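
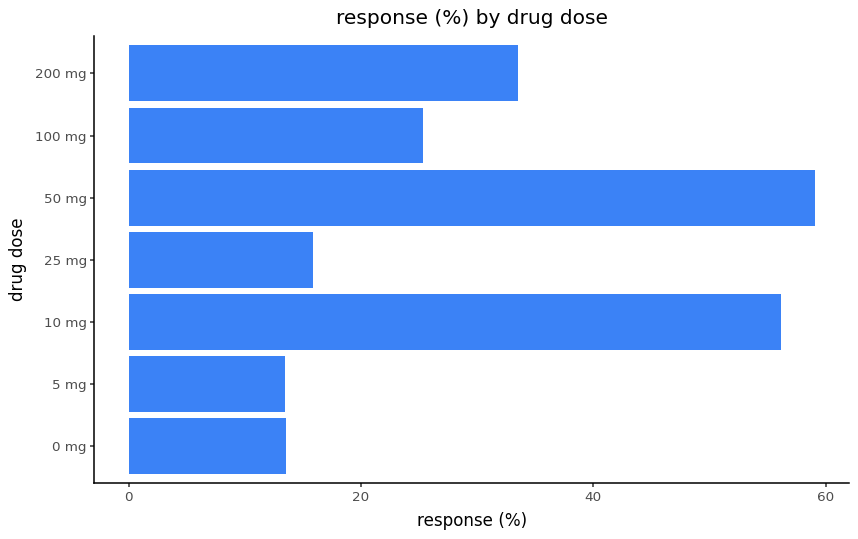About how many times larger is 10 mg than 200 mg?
10 mg ≈ 55, 200 mg ≈ 35; 55/35 ≈ 1.57.

≈ 1.57×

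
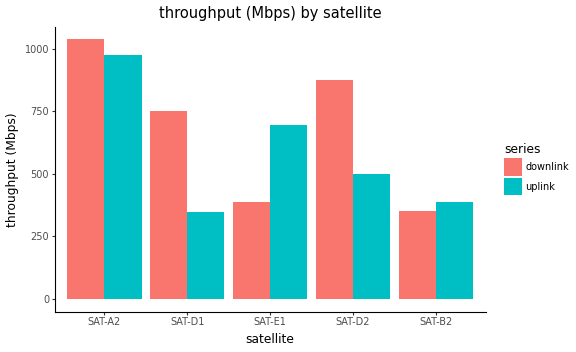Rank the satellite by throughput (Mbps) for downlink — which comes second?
Top 3 for downlink: SAT-A2 ≈ 1000, SAT-D2 ≈ 900, SAT-D1 ≈ 800.

SAT-D2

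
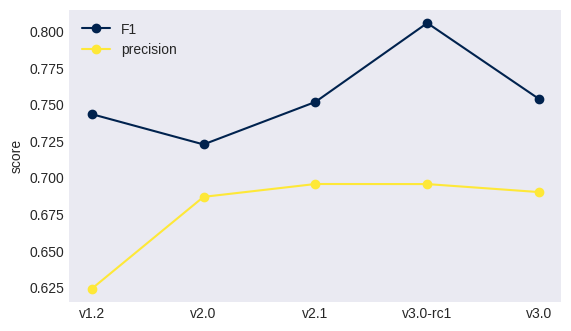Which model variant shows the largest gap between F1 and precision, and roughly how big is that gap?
v1.2: F1 ≈ 0.74, precision ≈ 0.62 → gap ≈ 0.12. Next-largest (v3.0-rc1) is only ≈ 0.10.

v1.2, ≈ 0.12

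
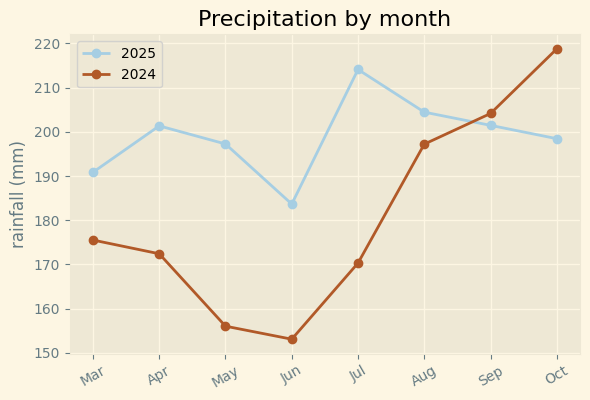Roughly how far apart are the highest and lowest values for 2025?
≈ 30

Max Jul ≈ 210, min Jun ≈ 180; range ≈ 30.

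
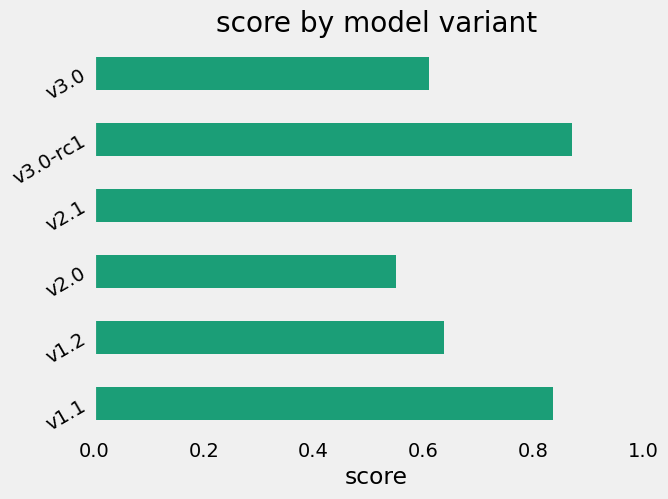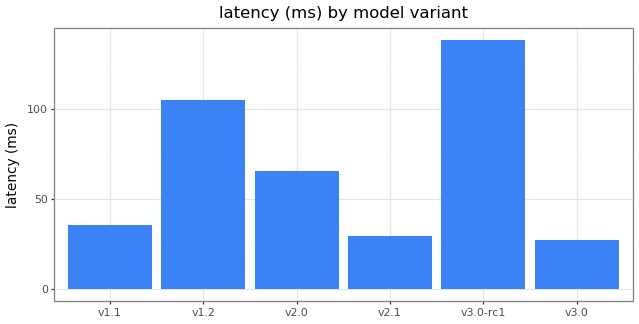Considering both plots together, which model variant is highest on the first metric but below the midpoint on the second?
Chart 2 median latency (ms) ≈ 60; below-median model variants: v1.1, v2.1, v3.0. Among those, v2.1 has the highest score (≈ 1).

v2.1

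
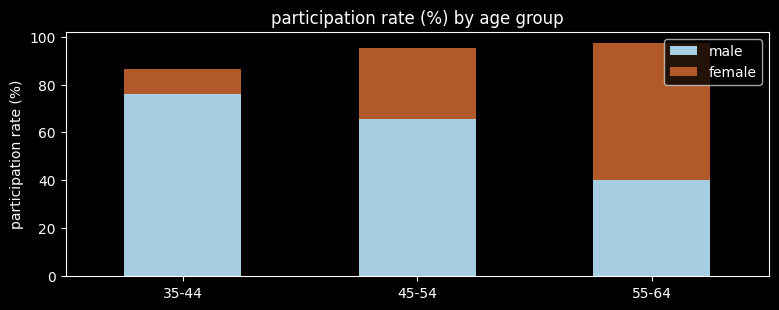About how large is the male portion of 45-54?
≈ 70

male top ≈ 70, bottom ≈ 0; segment ≈ 70.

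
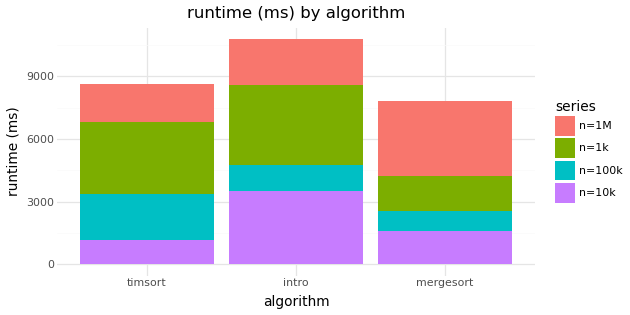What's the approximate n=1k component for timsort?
n=1k top ≈ 7000, bottom ≈ 3000; segment ≈ 4000.

≈ 4000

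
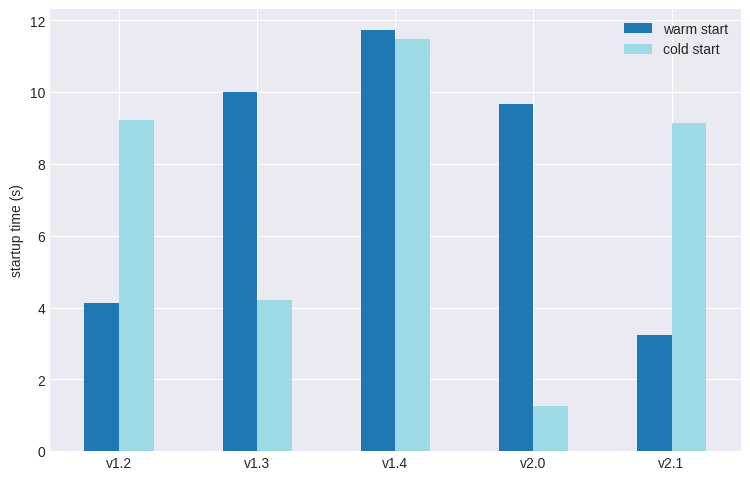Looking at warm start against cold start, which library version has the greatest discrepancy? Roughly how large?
v2.0, ≈ 9 s

v2.0: warm start ≈ 10, cold start ≈ 1 → gap ≈ 9. Next-largest (v2.1) is only ≈ 6.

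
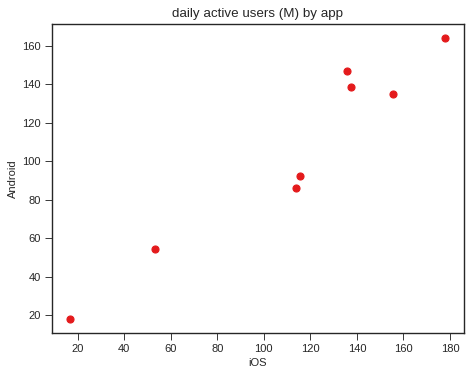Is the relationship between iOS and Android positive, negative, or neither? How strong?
Points are positively correlated; strong (|r| ≈ 1.0).

positive, strong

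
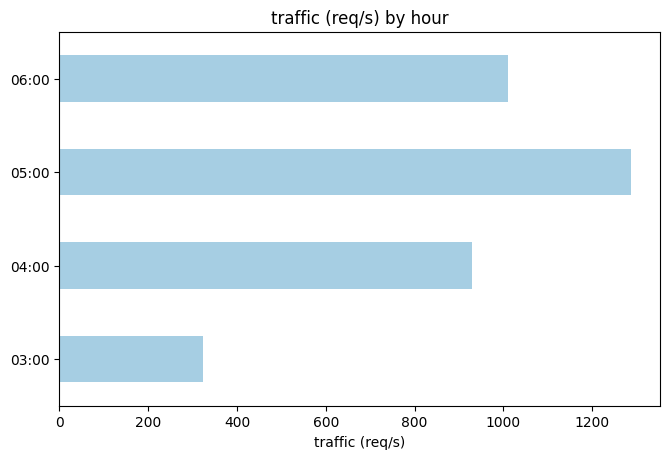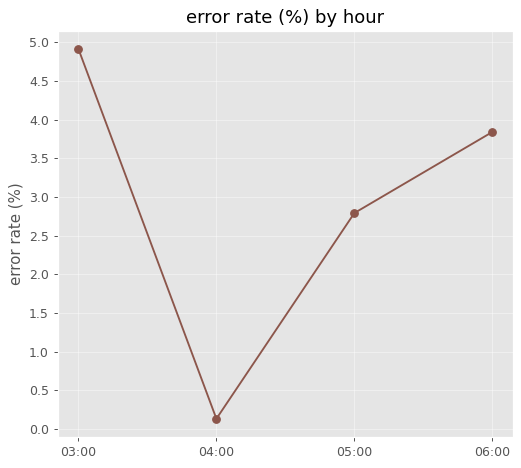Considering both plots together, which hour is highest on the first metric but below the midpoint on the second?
05:00

Chart 2 median error rate (%) ≈ 3.5; below-median hours: 04:00, 05:00. Among those, 05:00 has the highest traffic (req/s) (≈ 1200).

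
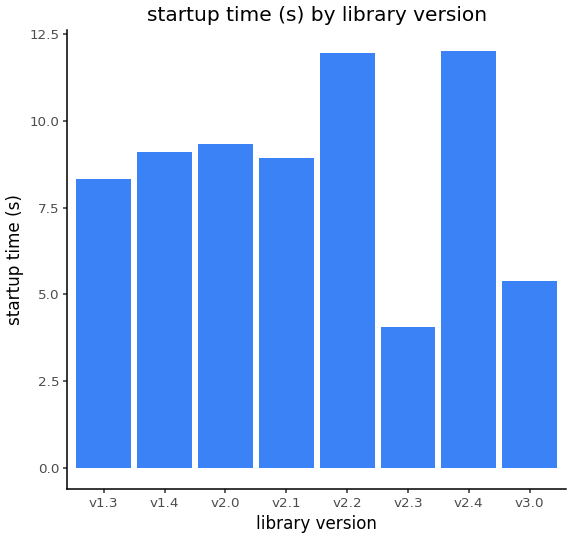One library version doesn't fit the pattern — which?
v2.3 ≈ 4; the rest sit between ≈ 5 and ≈ 12.

v2.3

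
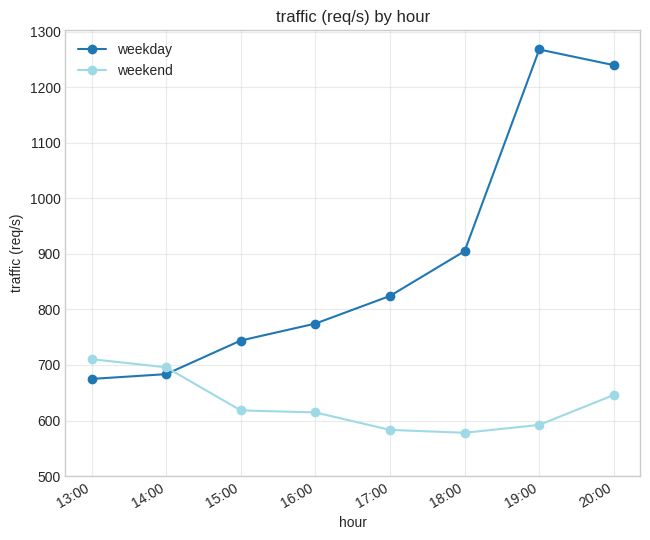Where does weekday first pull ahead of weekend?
14:00: weekday ≈ 700 vs weekend ≈ 700 (not yet); 15:00: weekday ≈ 700 vs weekend ≈ 600 (first crossover).

15:00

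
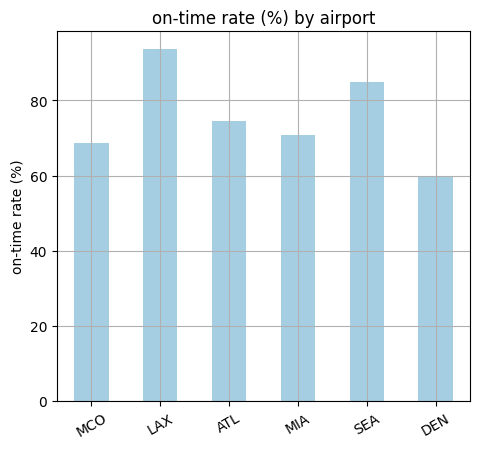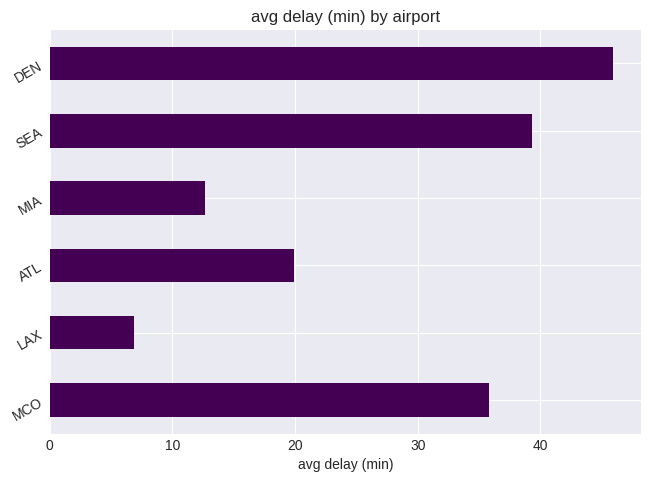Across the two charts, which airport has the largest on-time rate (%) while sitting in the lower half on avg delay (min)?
Chart 2 median avg delay (min) ≈ 30; below-median airports: LAX, ATL, MIA. Among those, LAX has the highest on-time rate (%) (≈ 90).

LAX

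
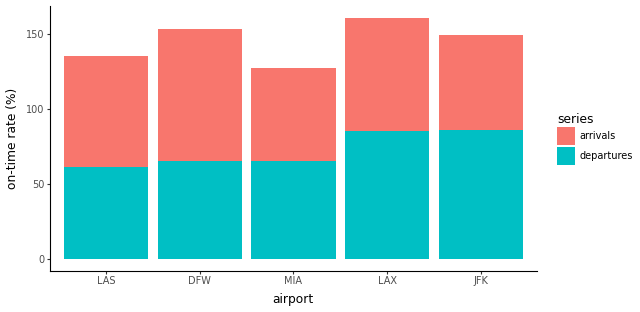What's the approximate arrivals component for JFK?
arrivals top ≈ 140, bottom ≈ 80; segment ≈ 60.

≈ 60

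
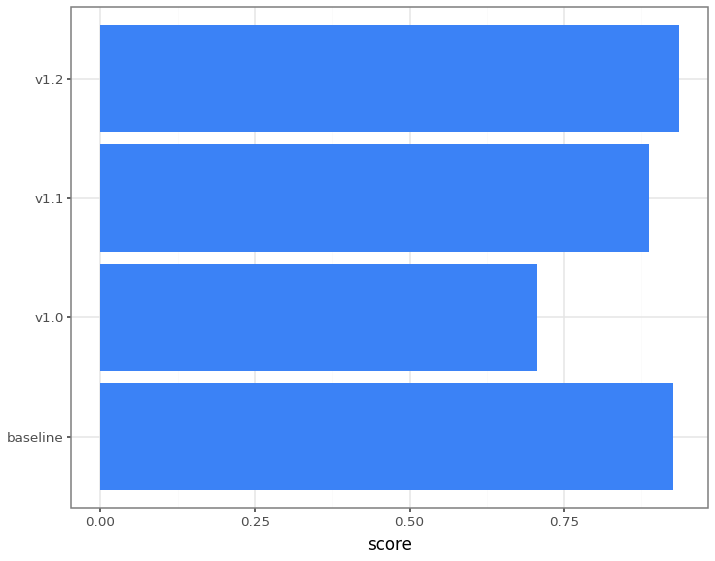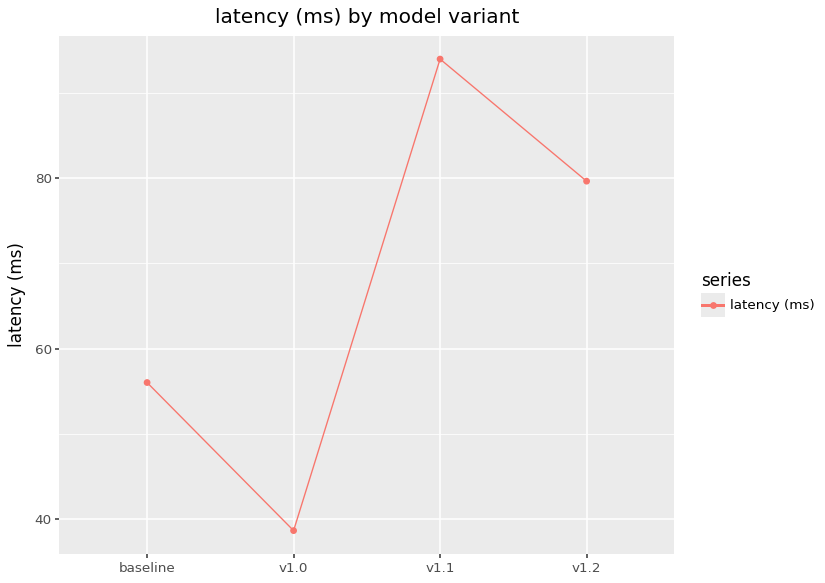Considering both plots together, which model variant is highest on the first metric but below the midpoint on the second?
Chart 2 median latency (ms) ≈ 70; below-median model variants: baseline, v1.0. Among those, baseline has the highest score (≈ 0.9).

baseline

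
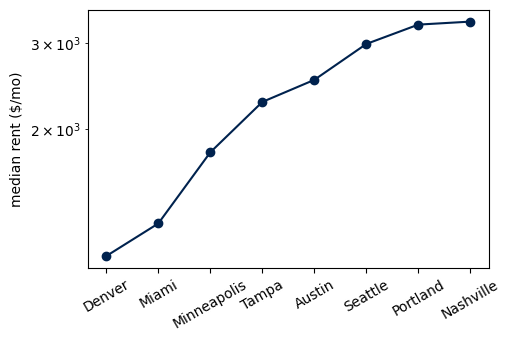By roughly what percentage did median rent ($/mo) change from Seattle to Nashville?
≈ +13.3%

Seattle ≈ 3000, Nashville ≈ 3400; (3400 − 3000) / 3000 ≈ +13.3%.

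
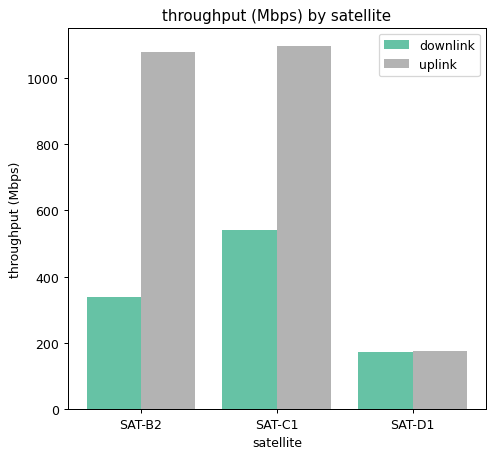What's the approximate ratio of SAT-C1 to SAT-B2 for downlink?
SAT-C1 ≈ 500, SAT-B2 ≈ 300; 500/300 ≈ 1.67.

≈ 1.67×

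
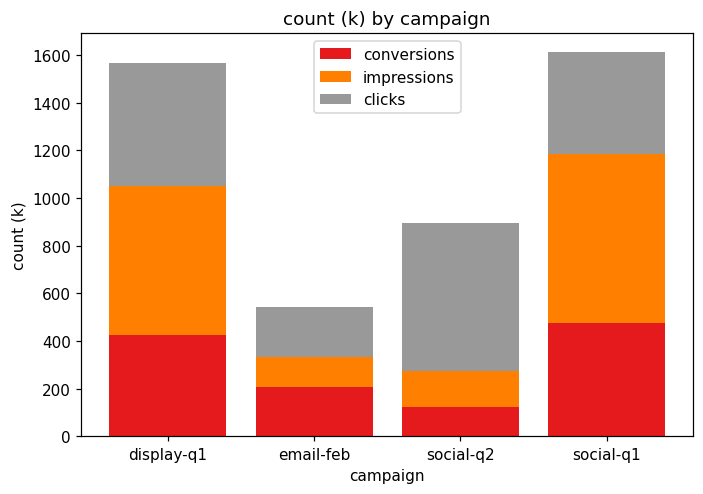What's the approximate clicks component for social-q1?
clicks top ≈ 1600, bottom ≈ 1200; segment ≈ 400.

≈ 400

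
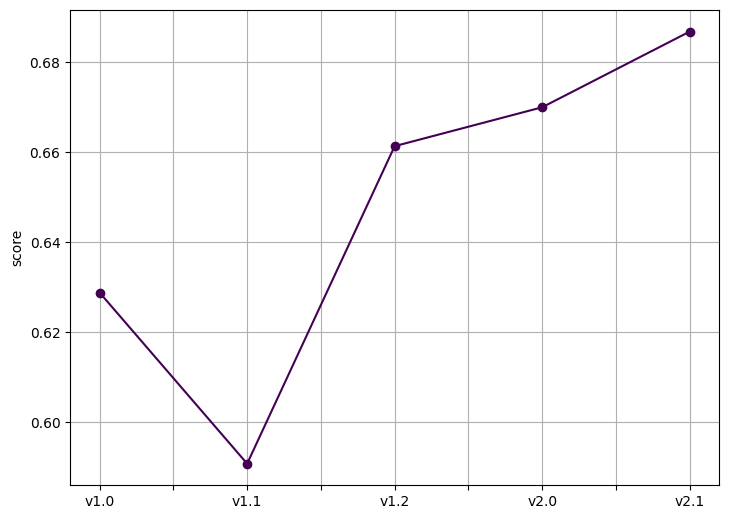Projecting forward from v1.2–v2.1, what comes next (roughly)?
Last three: 0.66, 0.67, 0.69 → slope ≈ 0.015/step → next ≈ 0.705.

≈ 0.705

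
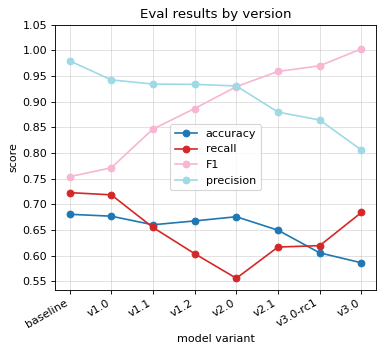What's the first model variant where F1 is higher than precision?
v2.1

v2.0: F1 ≈ 0.95 vs precision ≈ 0.95 (not yet); v2.1: F1 ≈ 0.95 vs precision ≈ 0.90 (first crossover).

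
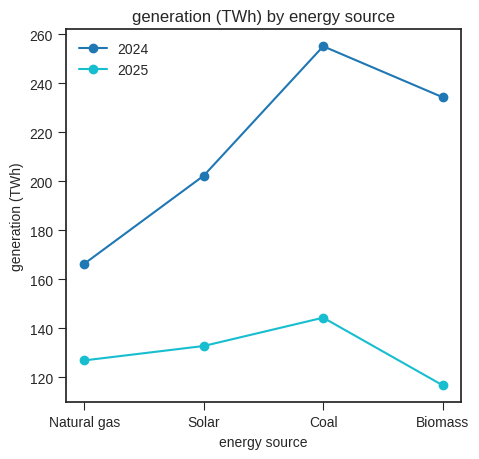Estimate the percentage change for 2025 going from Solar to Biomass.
Solar ≈ 140, Biomass ≈ 120; (120 − 140) / 140 ≈ -14.3%.

≈ -14.3%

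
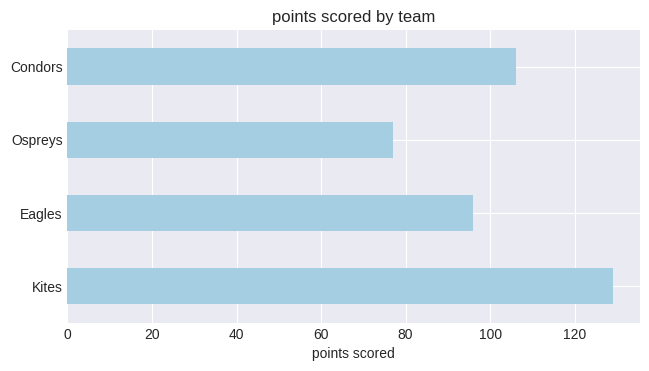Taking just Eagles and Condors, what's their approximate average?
(100 + 100) / 2 ≈ 100.

≈ 100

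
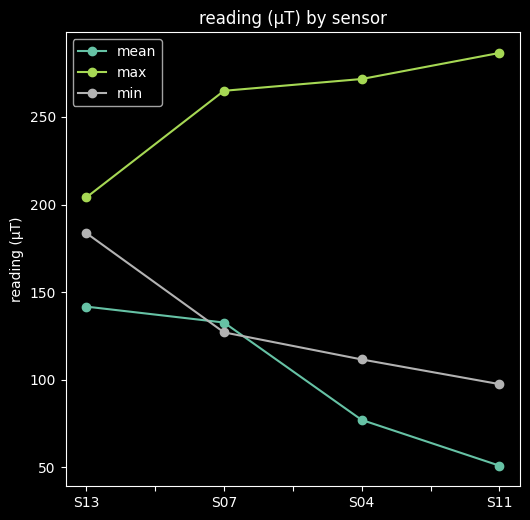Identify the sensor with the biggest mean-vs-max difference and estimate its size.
S11: mean ≈ 60, max ≈ 280 → gap ≈ 220. Next-largest (S04) is only ≈ 200.

S11, ≈ 220 µT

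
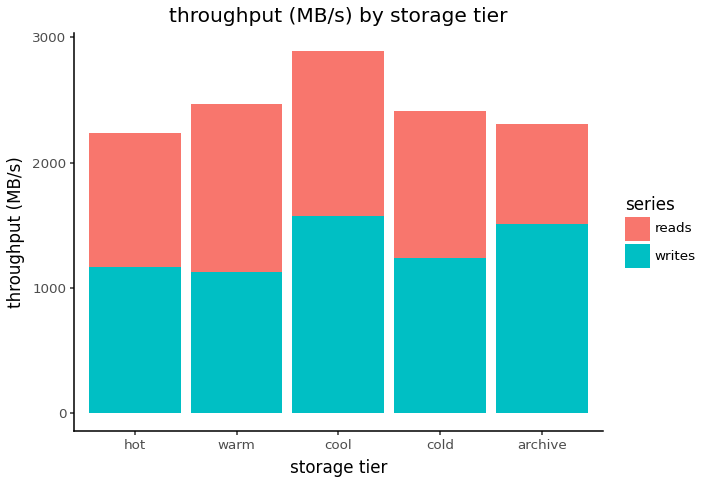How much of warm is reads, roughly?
reads top ≈ 2500, bottom ≈ 1000; segment ≈ 1500.

≈ 1500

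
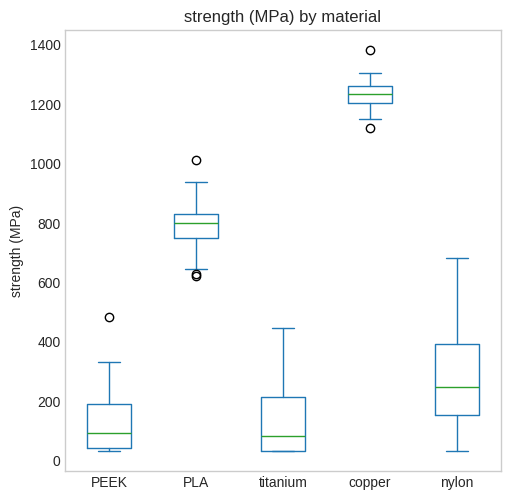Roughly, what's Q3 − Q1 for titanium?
≈ 200

Q3 ≈ 200, Q1 ≈ 0; IQR ≈ 200.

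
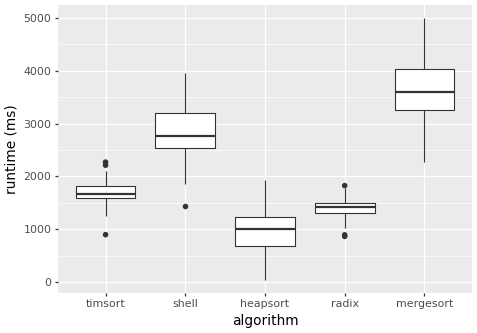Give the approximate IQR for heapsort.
≈ 500

Q3 ≈ 1000, Q1 ≈ 500; IQR ≈ 500.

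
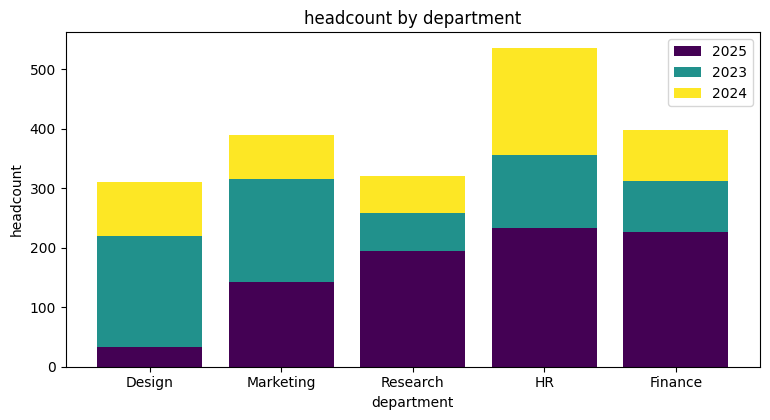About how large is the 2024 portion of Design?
2024 top ≈ 300, bottom ≈ 200; segment ≈ 100.

≈ 100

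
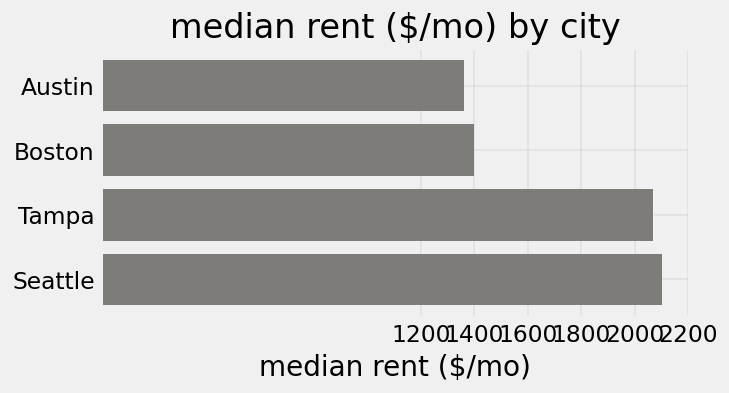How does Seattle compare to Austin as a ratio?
≈ 1.57×

Seattle ≈ 2200, Austin ≈ 1400; 2200/1400 ≈ 1.57.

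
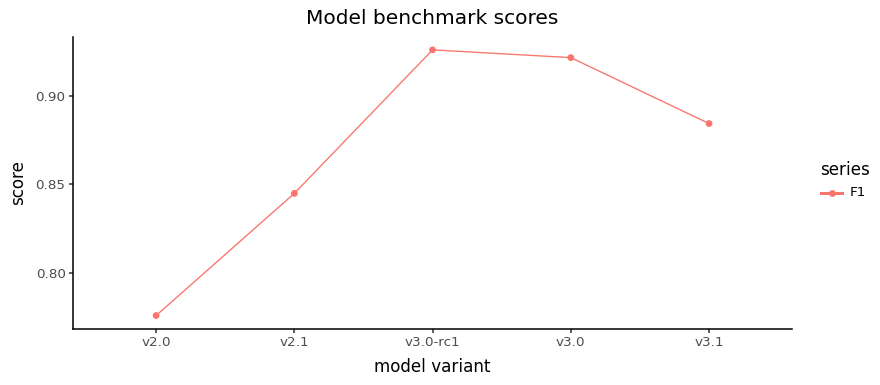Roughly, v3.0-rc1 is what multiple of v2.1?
≈ 1.1×

v3.0-rc1 ≈ 0.92, v2.1 ≈ 0.84; 0.92/0.84 ≈ 1.1.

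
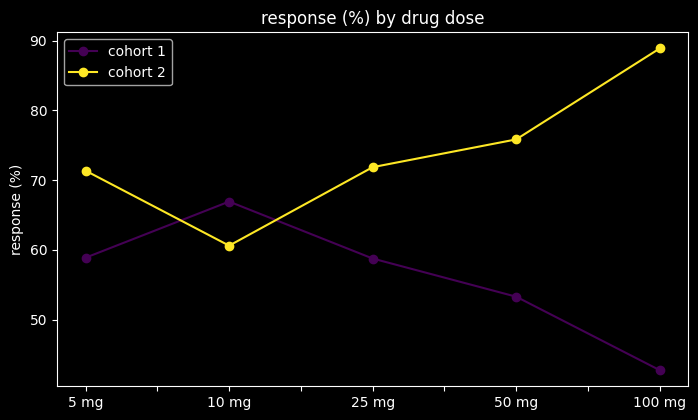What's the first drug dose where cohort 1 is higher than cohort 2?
10 mg

5 mg: cohort 1 ≈ 60 vs cohort 2 ≈ 70 (not yet); 10 mg: cohort 1 ≈ 65 vs cohort 2 ≈ 60 (first crossover).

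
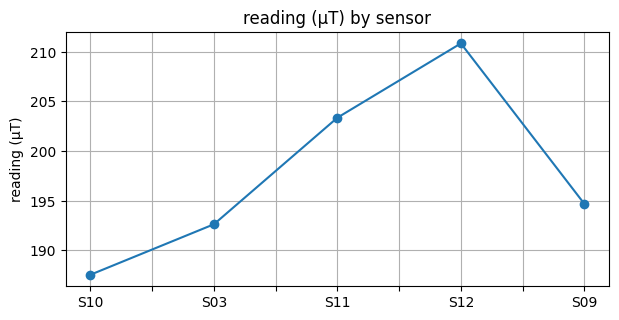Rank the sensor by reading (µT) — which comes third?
Top 4: S12 ≈ 210, S11 ≈ 204, S09 ≈ 194, S03 ≈ 192.

S09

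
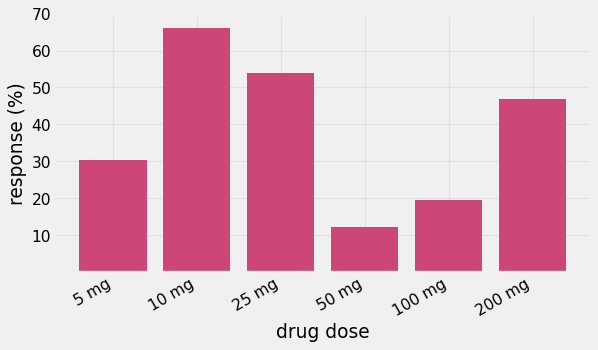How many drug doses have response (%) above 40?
3

Above 40: 10 mg, 25 mg, 200 mg.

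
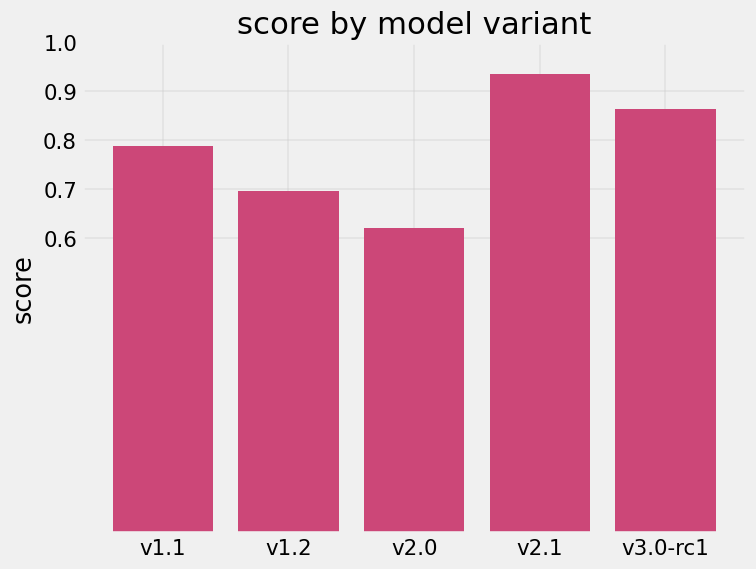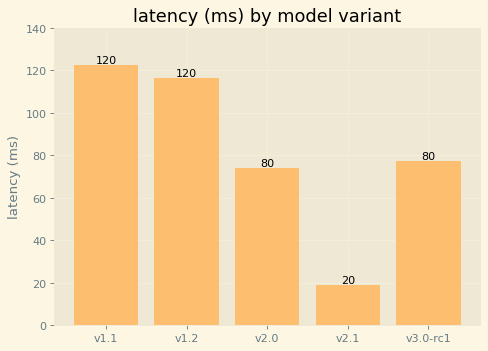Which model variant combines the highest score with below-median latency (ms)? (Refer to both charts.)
v2.1

Chart 2 median latency (ms) ≈ 80; below-median model variants: v2.0, v2.1. Among those, v2.1 has the highest score (≈ 0.9).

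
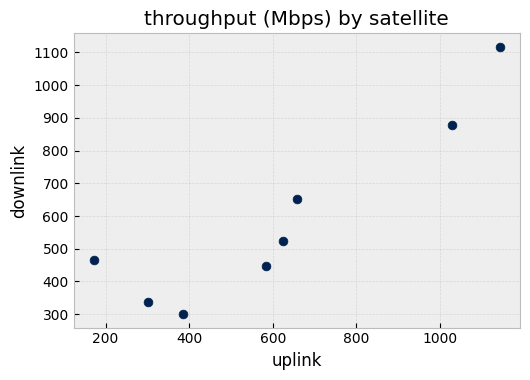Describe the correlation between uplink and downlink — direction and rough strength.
Points are positively correlated; strong (|r| ≈ 0.9).

positive, strong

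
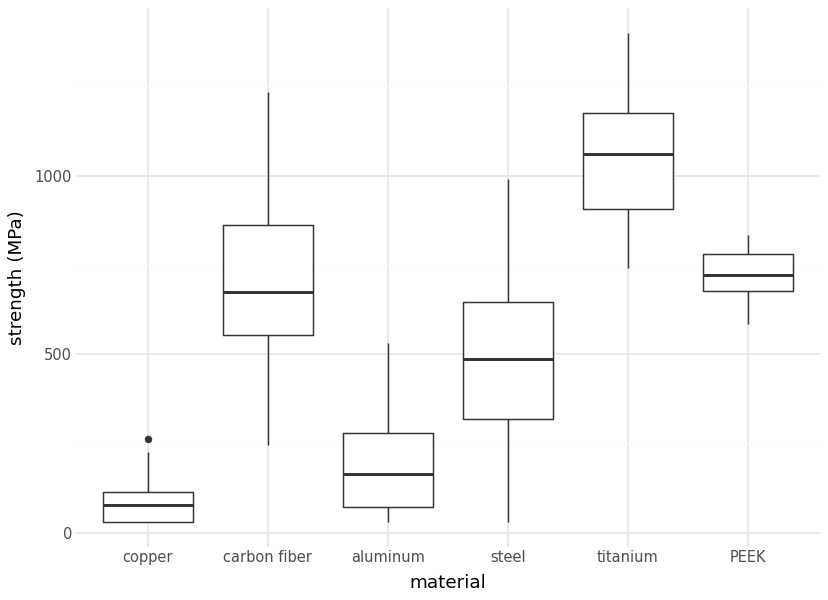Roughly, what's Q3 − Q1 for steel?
≈ 300

Q3 ≈ 600, Q1 ≈ 300; IQR ≈ 300.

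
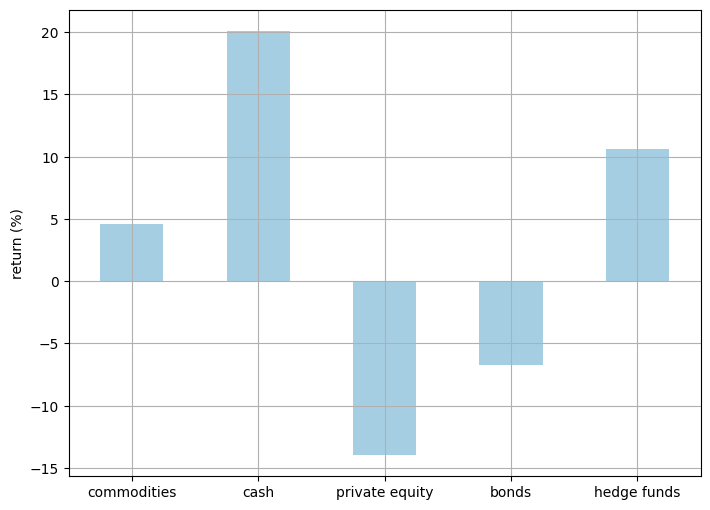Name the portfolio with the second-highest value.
hedge funds

Top 3: cash ≈ 20, hedge funds ≈ 10, commodities ≈ 5.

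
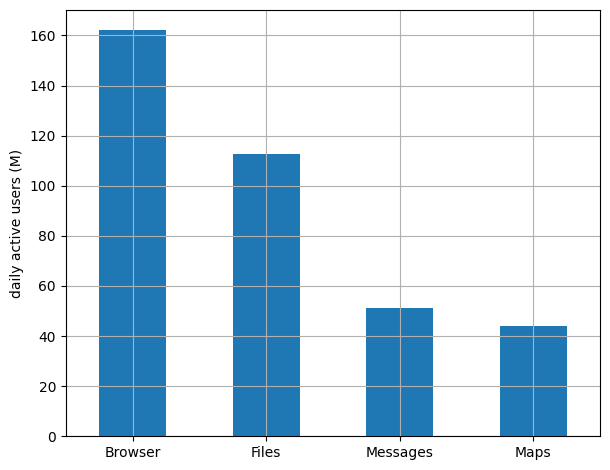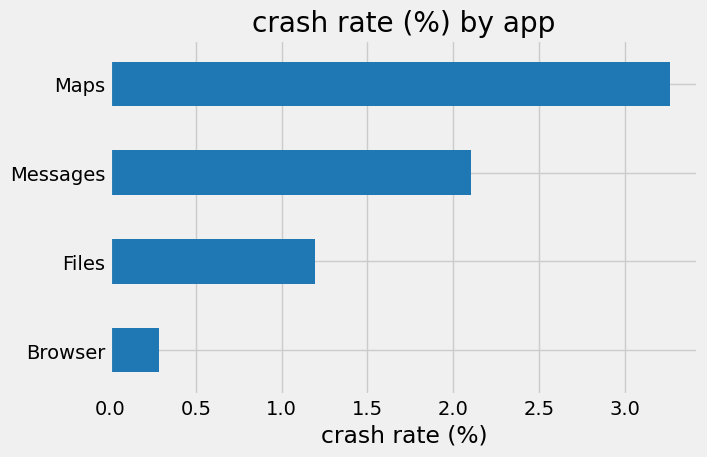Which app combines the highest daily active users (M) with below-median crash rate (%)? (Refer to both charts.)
Browser

Chart 2 median crash rate (%) ≈ 1.5; below-median apps: Browser, Files. Among those, Browser has the highest daily active users (M) (≈ 160).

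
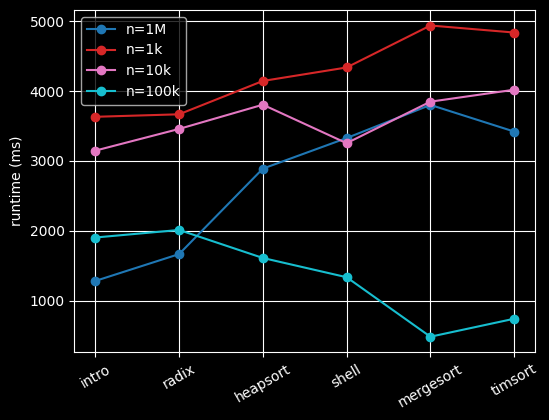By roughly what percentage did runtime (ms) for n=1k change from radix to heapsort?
≈ +14.3%

radix ≈ 3500, heapsort ≈ 4000; (4000 − 3500) / 3500 ≈ +14.3%.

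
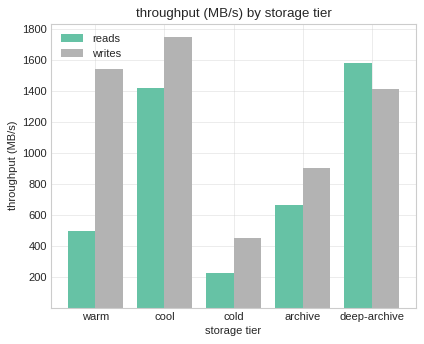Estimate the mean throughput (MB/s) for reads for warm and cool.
(400 + 1400) / 2 ≈ 900.

≈ 900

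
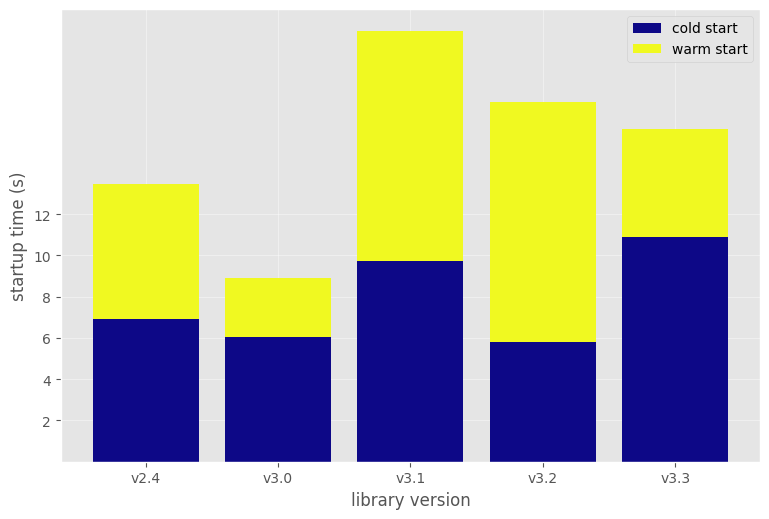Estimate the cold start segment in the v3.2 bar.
≈ 6

cold start top ≈ 6, bottom ≈ 0; segment ≈ 6.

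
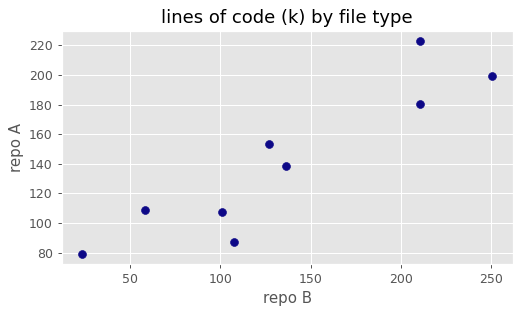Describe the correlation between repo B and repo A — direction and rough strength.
positive, strong

Points are positively correlated; strong (|r| ≈ 0.9).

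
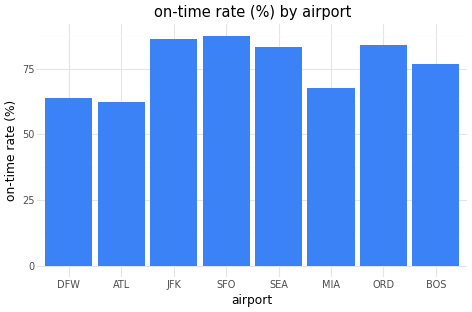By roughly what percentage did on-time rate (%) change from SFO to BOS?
SFO ≈ 90, BOS ≈ 80; (80 − 90) / 90 ≈ -11.1%.

≈ -11.1%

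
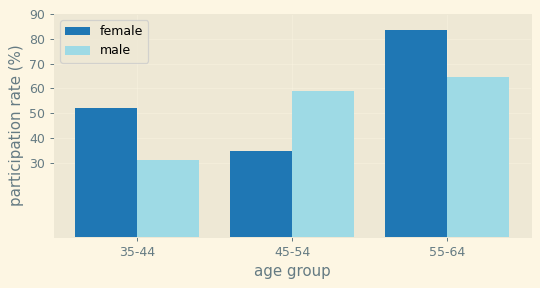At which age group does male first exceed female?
45-54

35-44: male ≈ 30 vs female ≈ 50 (not yet); 45-54: male ≈ 60 vs female ≈ 30 (first crossover).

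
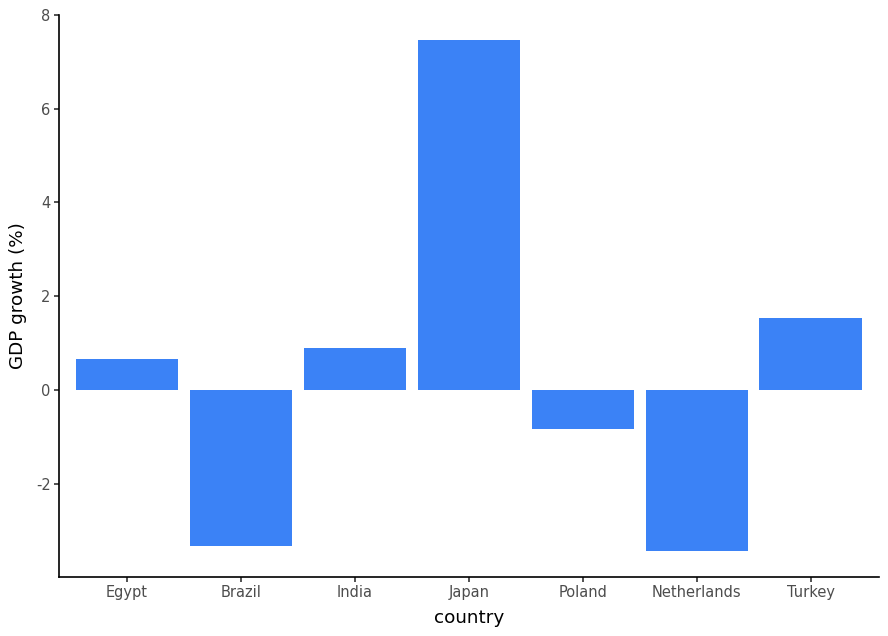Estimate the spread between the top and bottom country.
≈ 10

Max Japan ≈ 7, min Netherlands ≈ -3; range ≈ 10.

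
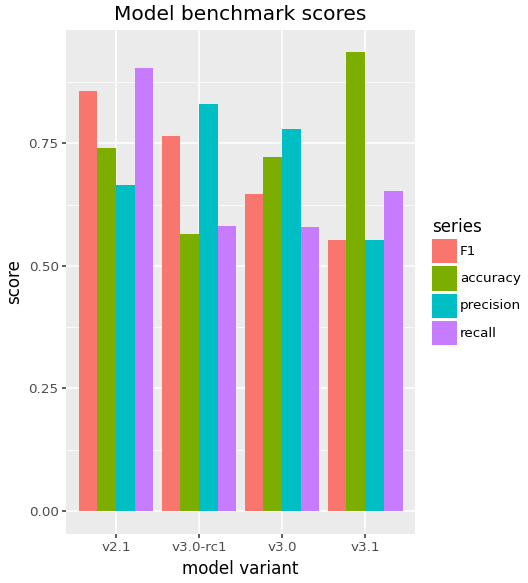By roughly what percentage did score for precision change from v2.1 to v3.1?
v2.1 ≈ 0.7, v3.1 ≈ 0.6; (0.6 − 0.7) / 0.7 ≈ -14.3%.

≈ -14.3%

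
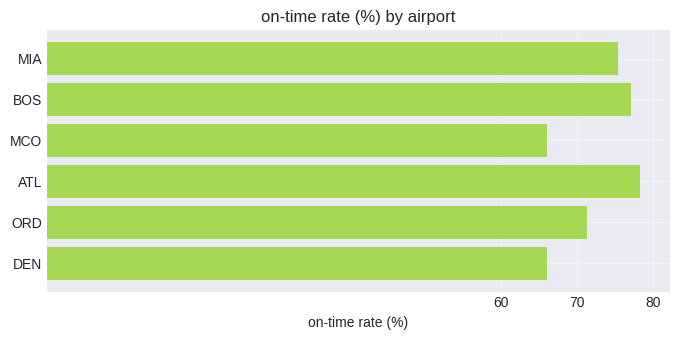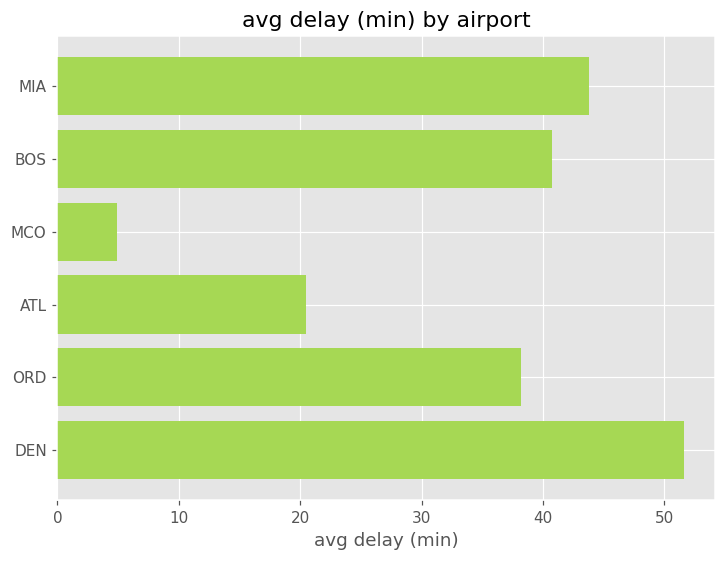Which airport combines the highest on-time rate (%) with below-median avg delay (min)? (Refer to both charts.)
Chart 2 median avg delay (min) ≈ 40; below-median airports: MCO, ATL, ORD. Among those, ATL has the highest on-time rate (%) (≈ 80).

ATL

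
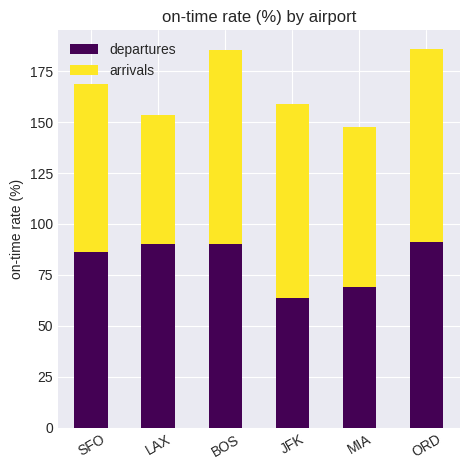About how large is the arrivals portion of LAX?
≈ 60

arrivals top ≈ 160, bottom ≈ 100; segment ≈ 60.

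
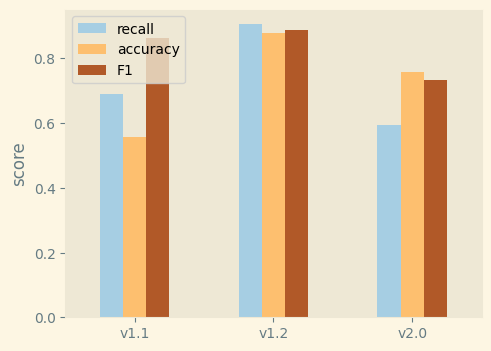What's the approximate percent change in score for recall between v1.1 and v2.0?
≈ -14.3%

v1.1 ≈ 0.7, v2.0 ≈ 0.6; (0.6 − 0.7) / 0.7 ≈ -14.3%.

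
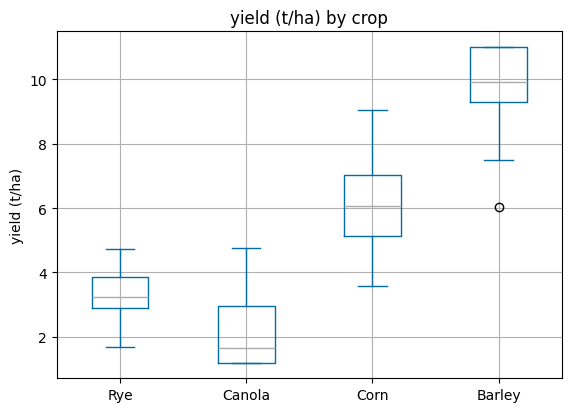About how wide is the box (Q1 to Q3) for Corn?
≈ 2

Q3 ≈ 7, Q1 ≈ 5; IQR ≈ 2.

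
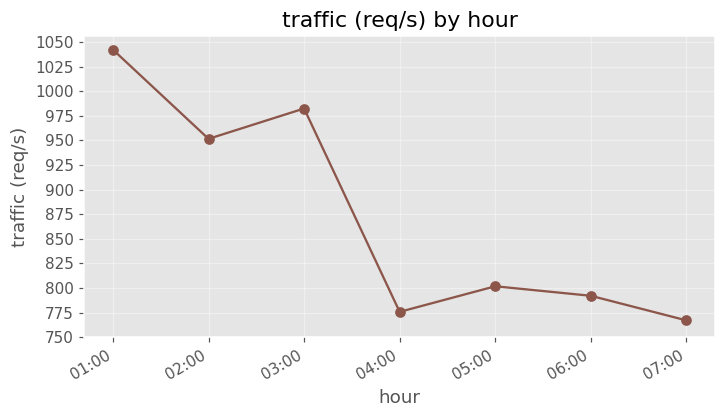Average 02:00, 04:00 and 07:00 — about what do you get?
≈ 833

(950 + 775 + 775) / 3 ≈ 833.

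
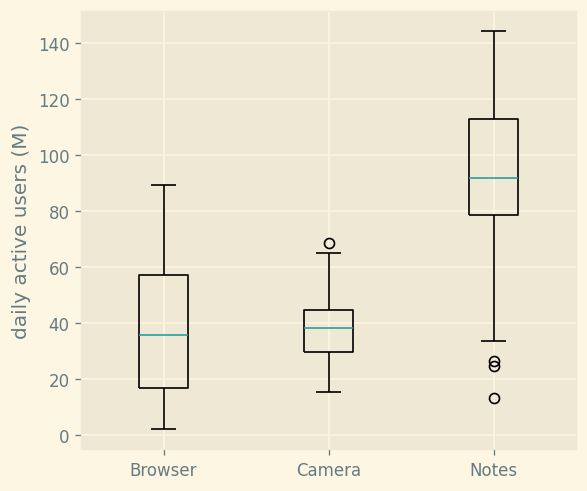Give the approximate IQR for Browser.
≈ 40

Q3 ≈ 55, Q1 ≈ 15; IQR ≈ 40.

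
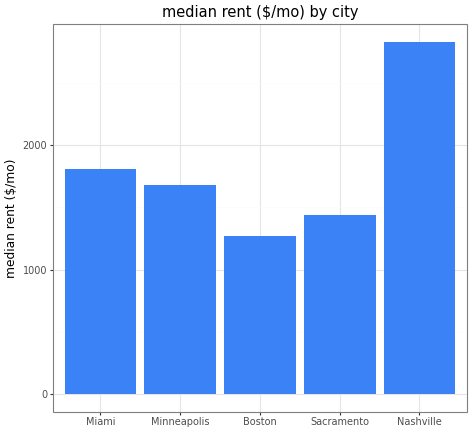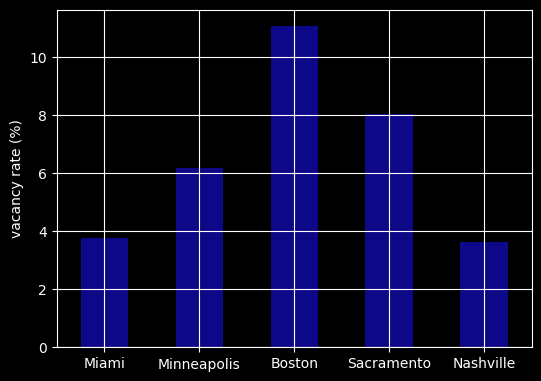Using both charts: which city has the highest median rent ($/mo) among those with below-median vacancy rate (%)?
Nashville

Chart 2 median vacancy rate (%) ≈ 6; below-median cities: Miami, Nashville. Among those, Nashville has the highest median rent ($/mo) (≈ 3000).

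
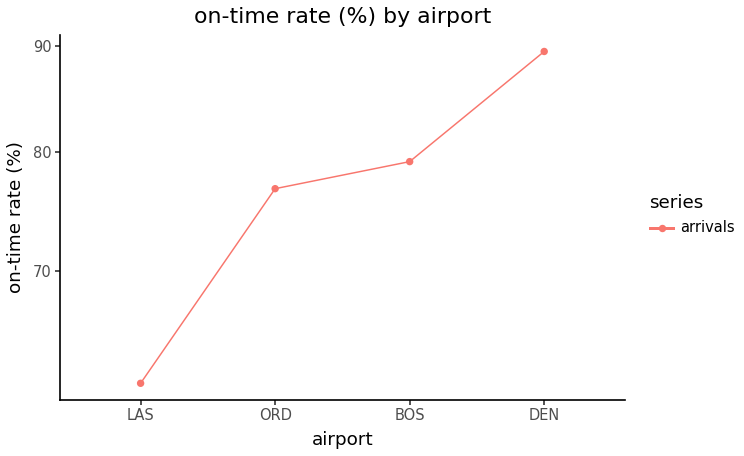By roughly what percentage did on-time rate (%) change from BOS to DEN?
≈ +12.5%

BOS ≈ 80, DEN ≈ 90; (90 − 80) / 80 ≈ +12.5%.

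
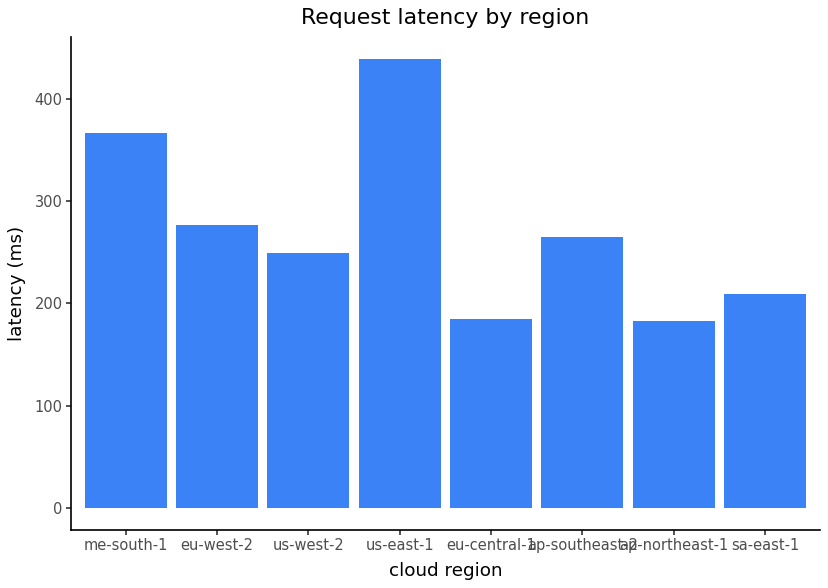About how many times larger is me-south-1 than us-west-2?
≈ 1.4×

me-south-1 ≈ 350, us-west-2 ≈ 250; 350/250 ≈ 1.4.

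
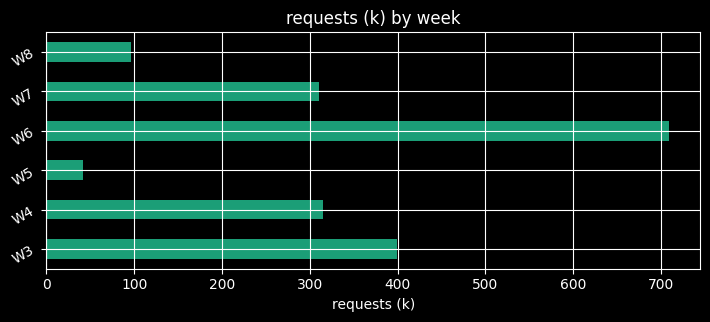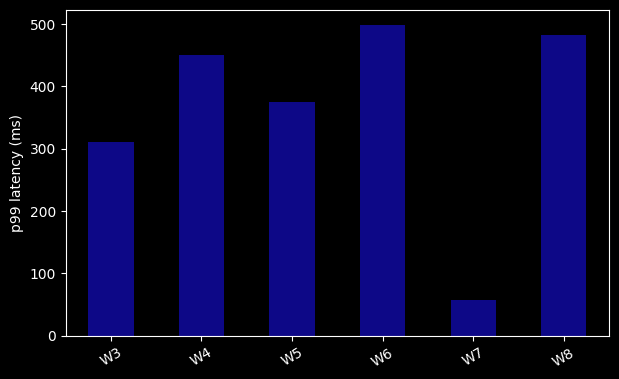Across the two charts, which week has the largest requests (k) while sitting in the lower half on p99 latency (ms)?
Chart 2 median p99 latency (ms) ≈ 400; below-median weeks: W3, W5, W7. Among those, W3 has the highest requests (k) (≈ 400).

W3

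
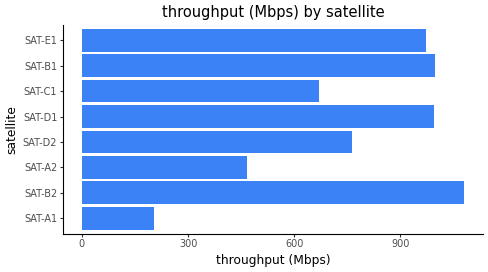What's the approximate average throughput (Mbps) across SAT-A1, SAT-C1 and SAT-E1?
≈ 633

(200 + 700 + 1000) / 3 ≈ 633.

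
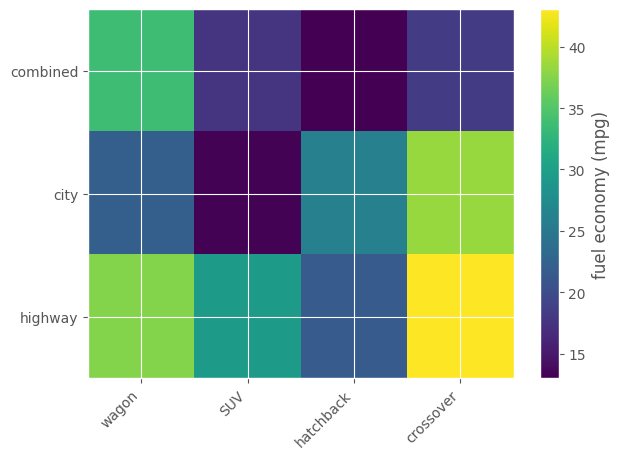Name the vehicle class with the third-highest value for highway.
Top 4 for highway: crossover ≈ 45, wagon ≈ 40, SUV ≈ 30, hatchback ≈ 20.

SUV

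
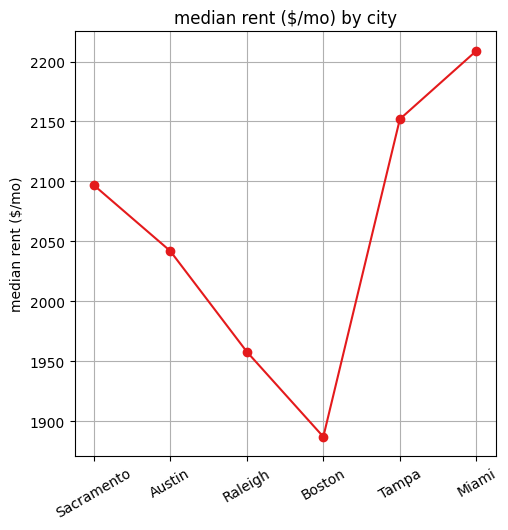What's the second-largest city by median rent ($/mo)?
Tampa

Top 3: Miami ≈ 2200, Tampa ≈ 2150, Sacramento ≈ 2100.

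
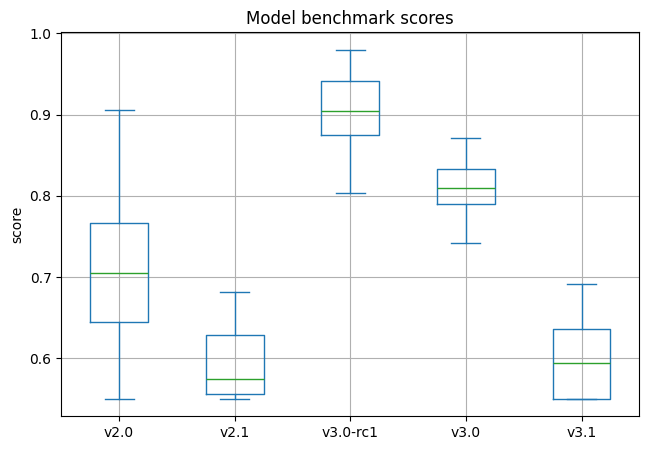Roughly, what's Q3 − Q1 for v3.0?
Q3 ≈ 0.85, Q1 ≈ 0.80; IQR ≈ 0.05.

≈ 0.05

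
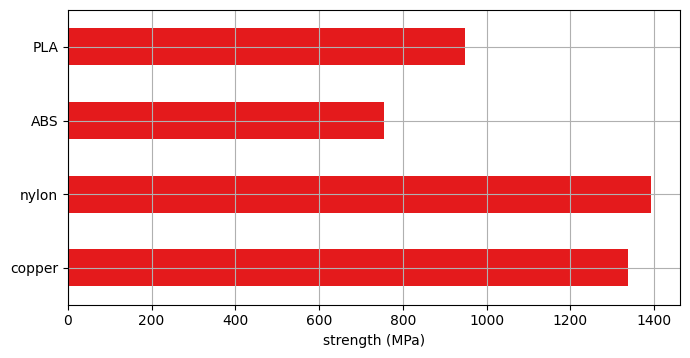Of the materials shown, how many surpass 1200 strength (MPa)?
Above 1200: copper, nylon.

2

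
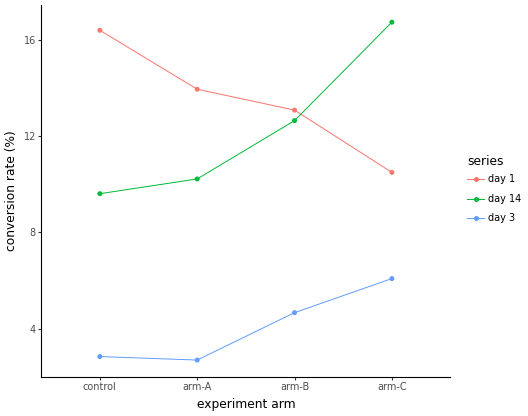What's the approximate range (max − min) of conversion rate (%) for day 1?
Max control ≈ 16, min arm-C ≈ 10; range ≈ 6.

≈ 6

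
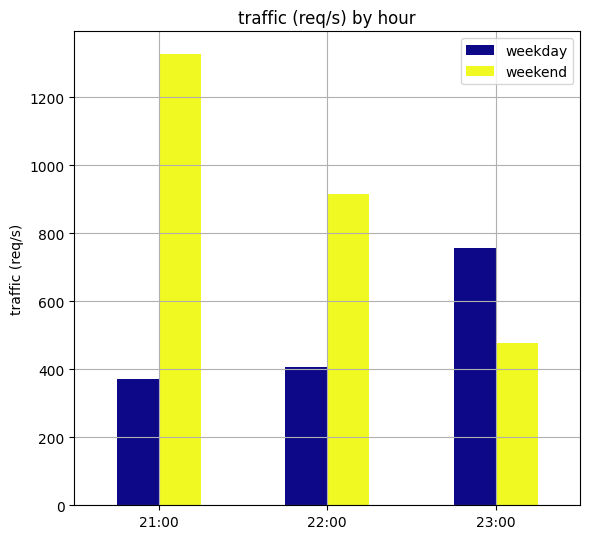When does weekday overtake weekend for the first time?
22:00: weekday ≈ 400 vs weekend ≈ 1000 (not yet); 23:00: weekday ≈ 800 vs weekend ≈ 400 (first crossover).

23:00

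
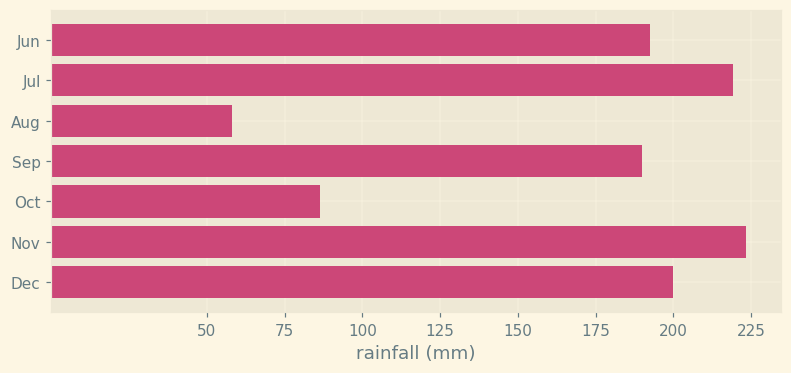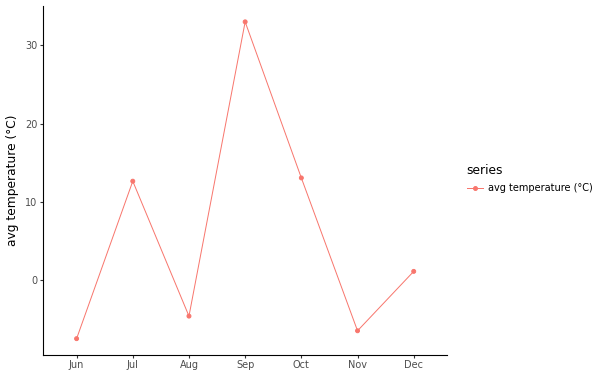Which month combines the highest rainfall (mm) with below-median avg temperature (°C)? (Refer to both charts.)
Chart 2 median avg temperature (°C) ≈ 0; below-median months: Jun, Aug, Nov. Among those, Nov has the highest rainfall (mm) (≈ 225).

Nov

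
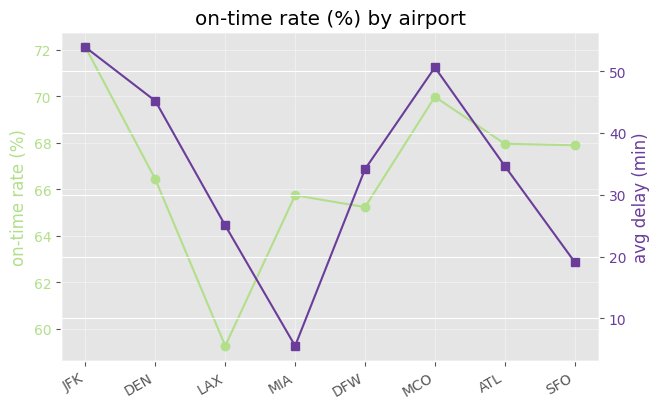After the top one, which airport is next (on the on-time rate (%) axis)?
Top 3 (on the on-time rate (%) axis): JFK ≈ 72, MCO ≈ 70, ATL ≈ 68.

MCO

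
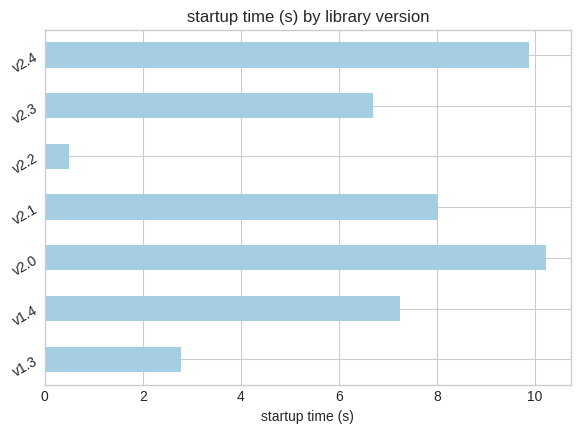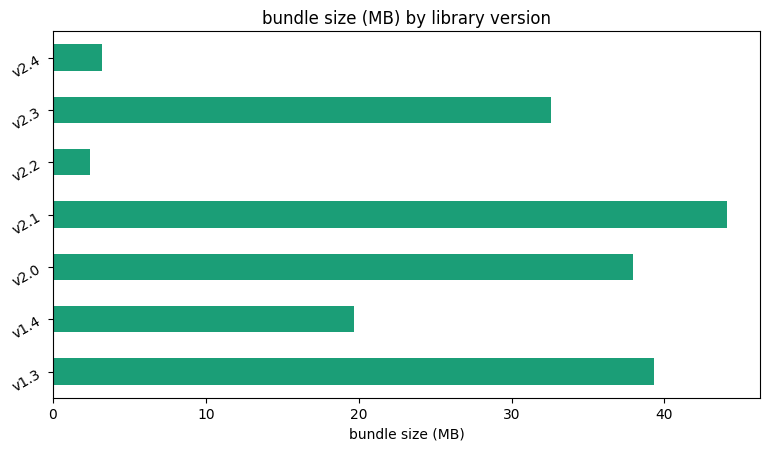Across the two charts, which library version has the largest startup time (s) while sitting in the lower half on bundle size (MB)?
Chart 2 median bundle size (MB) ≈ 35; below-median library versions: v1.4, v2.2, v2.4. Among those, v2.4 has the highest startup time (s) (≈ 10).

v2.4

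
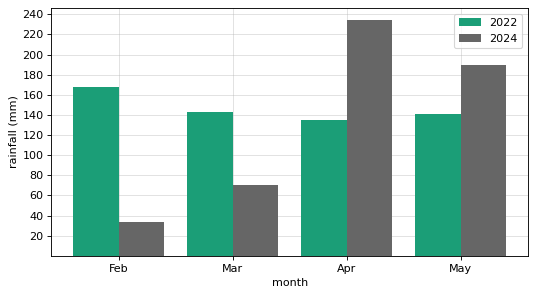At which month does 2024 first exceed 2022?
Apr

Mar: 2024 ≈ 80 vs 2022 ≈ 140 (not yet); Apr: 2024 ≈ 240 vs 2022 ≈ 140 (first crossover).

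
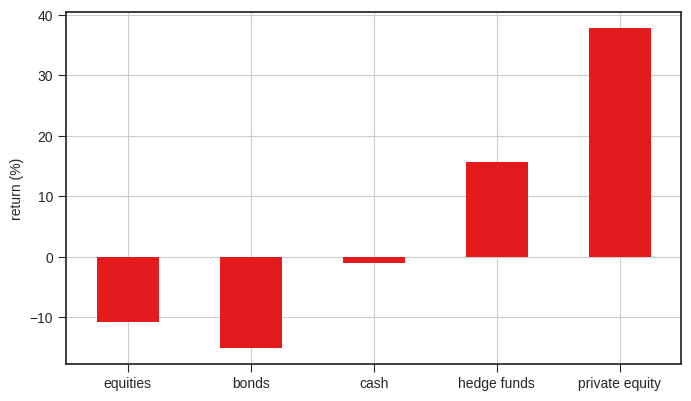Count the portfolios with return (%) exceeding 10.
2

Above 10: hedge funds, private equity.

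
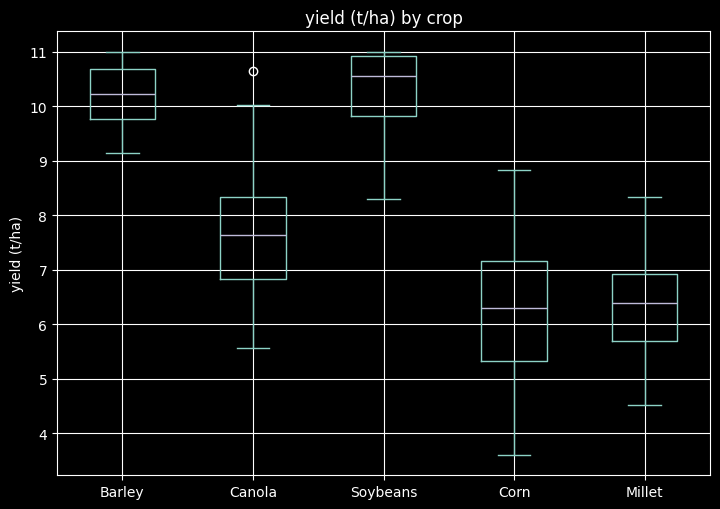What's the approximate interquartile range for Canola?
≈ 1.5

Q3 ≈ 8.5, Q1 ≈ 7.0; IQR ≈ 1.5.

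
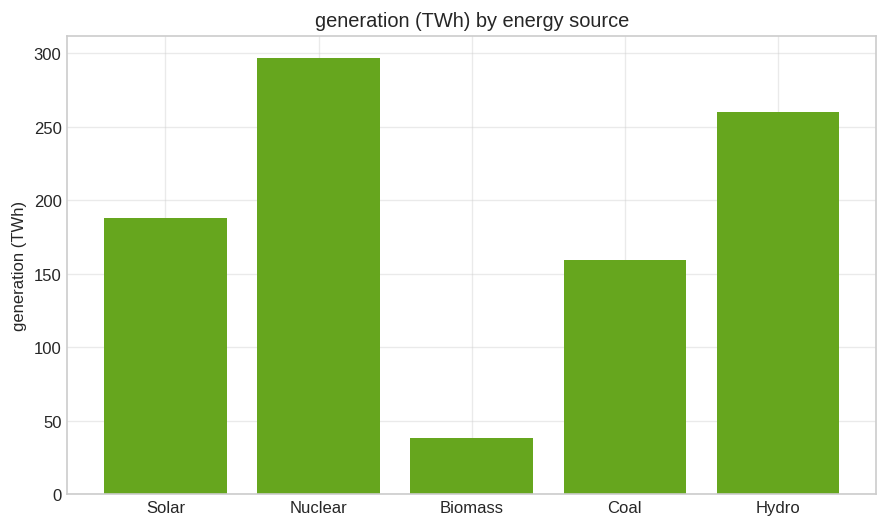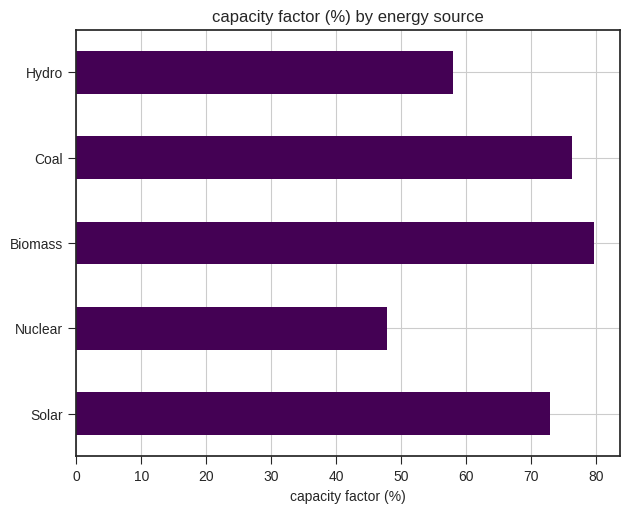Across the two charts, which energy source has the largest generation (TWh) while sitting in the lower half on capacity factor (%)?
Nuclear

Chart 2 median capacity factor (%) ≈ 70; below-median energy sources: Nuclear, Hydro. Among those, Nuclear has the highest generation (TWh) (≈ 300).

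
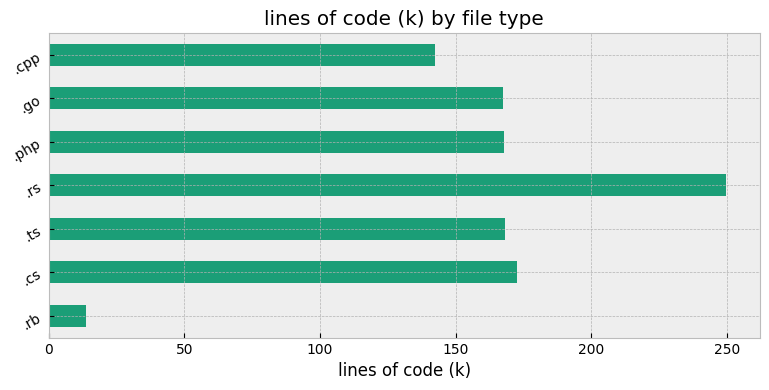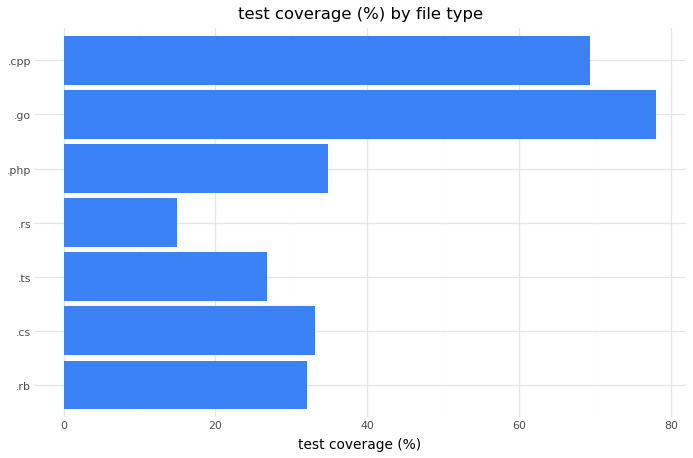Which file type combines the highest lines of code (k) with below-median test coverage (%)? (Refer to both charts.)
Chart 2 median test coverage (%) ≈ 30; below-median file types: .rb, .ts, .rs. Among those, .rs has the highest lines of code (k) (≈ 250).

.rs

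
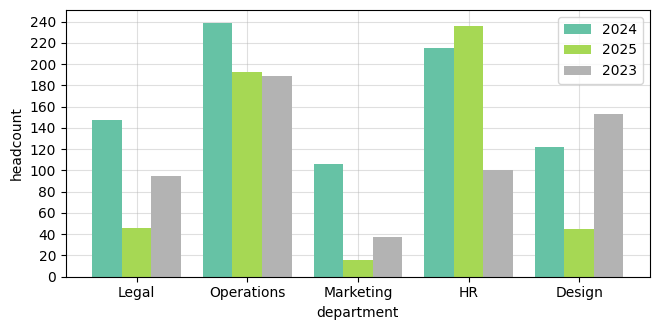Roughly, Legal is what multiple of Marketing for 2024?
Legal ≈ 140, Marketing ≈ 100; 140/100 ≈ 1.4.

≈ 1.4×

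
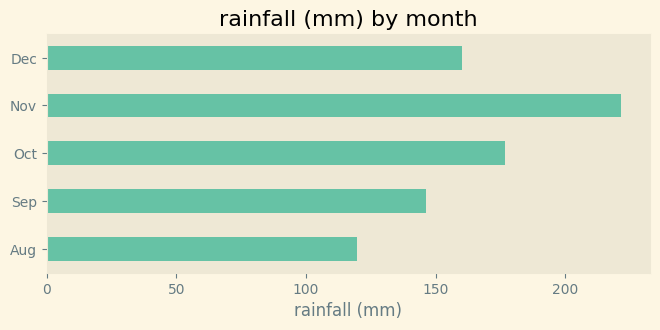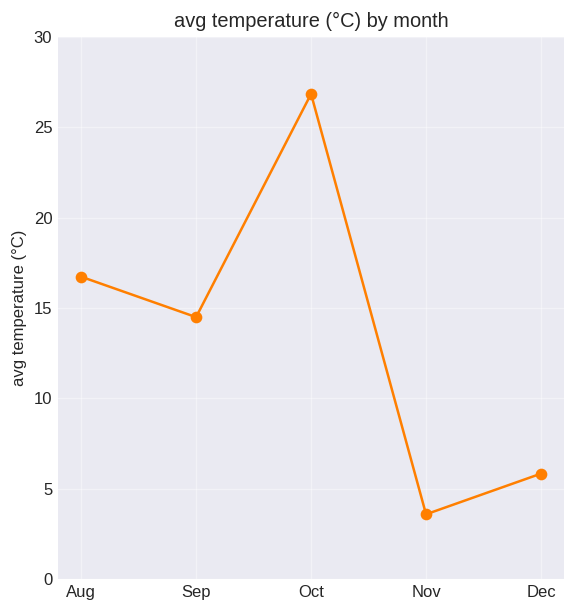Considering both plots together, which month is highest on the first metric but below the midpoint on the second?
Chart 2 median avg temperature (°C) ≈ 15; below-median months: Nov, Dec. Among those, Nov has the highest rainfall (mm) (≈ 225).

Nov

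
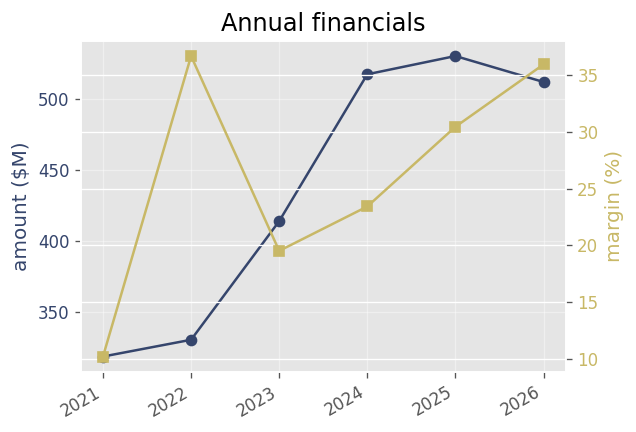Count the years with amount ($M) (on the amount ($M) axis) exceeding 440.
Above 440: 2024, 2025, 2026.

3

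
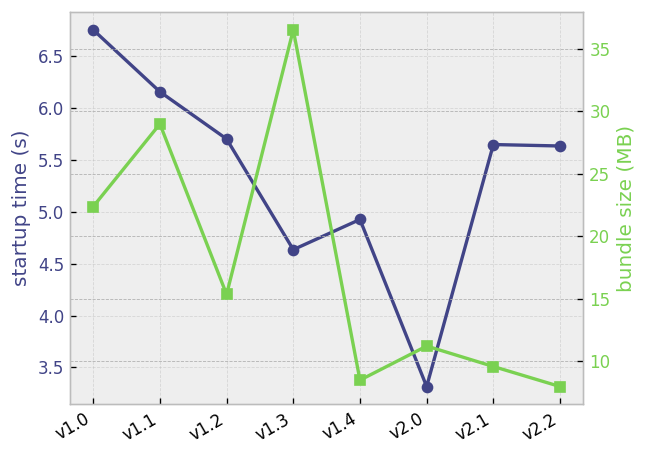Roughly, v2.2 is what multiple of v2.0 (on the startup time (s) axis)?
v2.2 ≈ 5.5, v2.0 ≈ 3.5; 5.5/3.5 ≈ 1.57.

≈ 1.57×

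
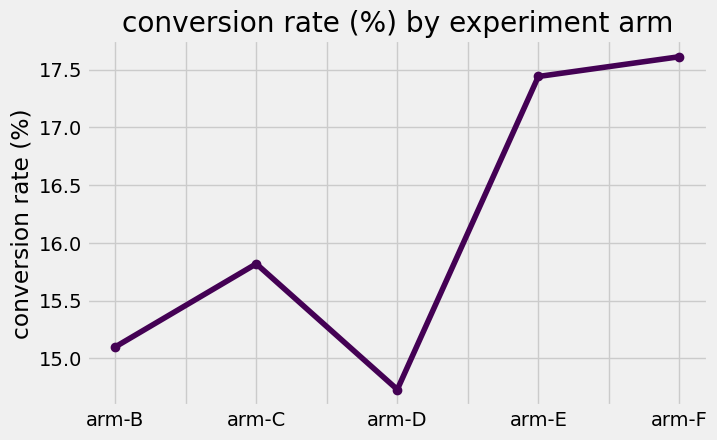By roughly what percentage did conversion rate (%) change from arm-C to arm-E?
≈ +9.4%

arm-C ≈ 16.0, arm-E ≈ 17.5; (17.5 − 16.0) / 16.0 ≈ +9.4%.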